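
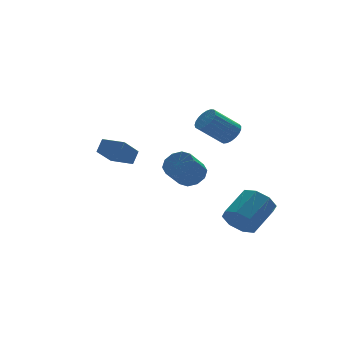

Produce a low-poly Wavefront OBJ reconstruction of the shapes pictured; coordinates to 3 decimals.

v 2.554 -2.198 2.027
v 3.044 -1.866 2.55
v 1.617 -1.689 3.776
v 1.126 -2.022 3.253
v 2.934 -1.605 2.384
v 1.506 -1.428 3.61
v 2.758 -1.446 2.156
v 1.33 -1.27 3.382
v 2.546 -1.418 1.906
v 1.119 -1.241 3.132
v 2.336 -1.524 1.677
v 0.909 -1.348 2.903
v 2.164 -1.747 1.508
v 0.737 -1.571 2.735
v 2.059 -2.048 1.429
v 0.632 -1.872 2.656
v 2.039 -2.375 1.454
v 0.612 -2.199 2.68
v 2.109 -2.672 1.577
v 0.682 -2.495 2.804
v 2.255 -2.886 1.778
v 0.828 -2.71 3.005
v 2.453 -2.982 2.023
v 1.026 -2.805 3.249
v 2.668 -2.942 2.267
v 1.241 -2.765 3.494
v 2.864 -2.773 2.471
v 1.437 -2.597 3.697
v 3.006 -2.505 2.597
v 1.578 -2.329 3.824
v 3.069 -2.184 2.625
v 1.642 -2.008 3.851
v 2.106 -4.187 -3.644
v 2.681 -5.098 -3.809
v 4.229 -4.304 -2.801
v 3.654 -3.393 -2.636
v 2.79 -4.538 -4.417
v 4.337 -3.744 -3.41
v 2.498 -3.772 -4.572
v 4.045 -2.978 -3.565
v 1.977 -3.249 -4.184
v 3.524 -2.455 -3.176
v 1.531 -3.276 -3.479
v 3.079 -2.482 -2.471
v 1.423 -3.836 -2.87
v 2.97 -3.042 -1.863
v 1.715 -4.602 -2.715
v 3.262 -3.808 -1.708
v 2.236 -5.125 -3.104
v 3.783 -4.331 -2.096
v 2.309 2.087 -2.4
v 3.028 2.044 -1.751
v 1.951 1.511 -0.591
v 1.231 1.553 -1.24
v 2.786 2.592 -1.723
v 1.709 2.059 -0.564
v 2.362 2.947 -1.954
v 1.285 2.413 -0.795
v 1.917 2.973 -2.356
v 0.84 2.44 -1.196
v 1.622 2.661 -2.773
v 0.545 2.127 -1.614
v 1.589 2.129 -3.049
v 0.512 1.596 -1.889
v 1.831 1.581 -3.076
v 0.754 1.048 -1.917
v 2.255 1.227 -2.845
v 1.178 0.693 -1.686
v 2.7 1.2 -2.444
v 1.623 0.667 -1.284
v 2.995 1.513 -2.026
v 1.918 0.979 -0.867
v -2.672 -1.243 0.327
v -3.779 -1.983 1.401
v -3.449 -0.115 0.303
v -4.556 -0.855 1.377
v -2.204 -0.905 1.043
v -3.311 -1.645 2.117
v -2.981 0.223 1.019
v -4.088 -0.517 2.093
f 2 1 5
f 2 5 3
f 3 5 6
f 3 6 4
f 5 1 7
f 5 7 6
f 6 7 8
f 6 8 4
f 7 1 9
f 7 9 8
f 8 9 10
f 8 10 4
f 9 1 11
f 9 11 10
f 10 11 12
f 10 12 4
f 11 1 13
f 11 13 12
f 12 13 14
f 12 14 4
f 13 1 15
f 13 15 14
f 14 15 16
f 14 16 4
f 15 1 17
f 15 17 16
f 16 17 18
f 16 18 4
f 17 1 19
f 17 19 18
f 18 19 20
f 18 20 4
f 19 1 21
f 19 21 20
f 20 21 22
f 20 22 4
f 21 1 23
f 21 23 22
f 22 23 24
f 22 24 4
f 23 1 25
f 23 25 24
f 24 25 26
f 24 26 4
f 25 1 27
f 25 27 26
f 26 27 28
f 26 28 4
f 27 1 29
f 27 29 28
f 28 29 30
f 28 30 4
f 29 1 31
f 29 31 30
f 30 31 32
f 30 32 4
f 31 1 2
f 31 2 32
f 32 2 3
f 32 3 4
f 34 33 37
f 34 37 35
f 35 37 38
f 35 38 36
f 37 33 39
f 37 39 38
f 38 39 40
f 38 40 36
f 39 33 41
f 39 41 40
f 40 41 42
f 40 42 36
f 41 33 43
f 41 43 42
f 42 43 44
f 42 44 36
f 43 33 45
f 43 45 44
f 44 45 46
f 44 46 36
f 45 33 47
f 45 47 46
f 46 47 48
f 46 48 36
f 47 33 49
f 47 49 48
f 48 49 50
f 48 50 36
f 49 33 34
f 49 34 50
f 50 34 35
f 50 35 36
f 52 51 55
f 52 55 53
f 53 55 56
f 53 56 54
f 55 51 57
f 55 57 56
f 56 57 58
f 56 58 54
f 57 51 59
f 57 59 58
f 58 59 60
f 58 60 54
f 59 51 61
f 59 61 60
f 60 61 62
f 60 62 54
f 61 51 63
f 61 63 62
f 62 63 64
f 62 64 54
f 63 51 65
f 63 65 64
f 64 65 66
f 64 66 54
f 65 51 67
f 65 67 66
f 66 67 68
f 66 68 54
f 67 51 69
f 67 69 68
f 68 69 70
f 68 70 54
f 69 51 71
f 69 71 70
f 70 71 72
f 70 72 54
f 71 51 52
f 71 52 72
f 72 52 53
f 72 53 54
f 74 76 73
f 77 74 73
f 73 76 75
f 75 77 73
f 74 80 76
f 78 74 77
f 78 80 74
f 76 80 75
f 79 77 75
f 75 80 79
f 79 78 77
f 80 78 79



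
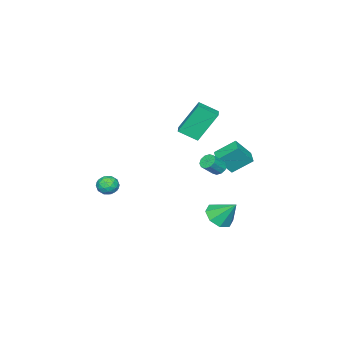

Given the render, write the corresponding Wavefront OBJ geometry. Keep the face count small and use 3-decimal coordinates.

v -3.368 1.074 -0.121
v -2.648 0.53 0.988
v -4.025 2.035 0.777
v -3.305 1.491 1.886
v -2.695 1.669 -0.266
v -1.975 1.125 0.843
v -3.352 2.63 0.632
v -2.632 2.086 1.741
v -3.019 0.563 4.007
v -2.514 -0.402 4.642
v -2.286 1.032 4.138
v -1.782 0.068 4.773
v -2.198 -0.208 2.187
v -1.694 -1.172 2.822
v -1.466 0.262 2.318
v -0.961 -0.703 2.953
v -0.784 2.087 1.079
v -0.479 2.457 0.906
v 0.249 2.203 1.647
v -0.056 1.833 1.821
v -0.664 2.58 1.129
v 0.065 2.326 1.871
v -0.895 2.514 1.334
v -0.166 2.261 2.075
v -1.083 2.286 1.441
v -0.355 2.033 2.183
v -1.158 1.981 1.41
v -0.429 1.728 2.152
v -1.089 1.717 1.253
v -0.361 1.463 1.994
v -0.905 1.594 1.029
v -0.176 1.34 1.771
v -0.674 1.659 0.825
v 0.055 1.406 1.566
v -0.485 1.887 0.717
v 0.243 1.634 1.459
v -0.411 2.192 0.748
v 0.318 1.939 1.49
v -2.34 1.114 -3.695
v -1.647 1.613 -4.089
v -2.42 2.166 -2.505
v -2.298 1.82 -4.315
v -2.973 1.613 -4.178
v -3.277 1.114 -3.759
v -3.032 0.616 -3.301
v -2.381 0.409 -3.075
v -1.706 0.616 -3.212
v -1.402 1.115 -3.632
v 1.016 -3.36 -0.903
v 1.451 -3.148 -0.421
v 1.849 -3.852 -1.439
v 2.284 -3.64 -0.957
v 1.816 -4.117 -0.809
v 1.302 -3.812 -0.478
v 1.998 -3.188 -1.382
v 1.484 -2.883 -1.051
v 2.059 -3.042 -0.717
v 1.946 -3.615 -0.363
v 1.354 -3.385 -1.497
v 1.241 -3.958 -1.143
v 1.161 -3.21 -0.615
v 2.139 -3.79 -1.245
v 1.865 -4.07 -1.158
v 2.121 -3.945 -0.875
v 1.073 -3.601 -0.649
v 1.329 -3.476 -0.365
v 1.543 -4.046 -0.594
v 1.971 -3.524 -1.495
v 2.227 -3.399 -1.211
v 1.179 -3.055 -0.985
v 1.435 -2.93 -0.702
v 1.757 -2.954 -1.266
v 1.773 -3.023 -0.506
v 2.263 -3.313 -0.82
v 2.095 -3.047 -1.07
v 1.792 -2.868 -0.876
v 1.707 -3.361 -0.298
v 2.197 -3.65 -0.612
v 1.922 -3.93 -0.526
v 1.62 -3.751 -0.331
v 2.064 -3.298 -0.471
v 1.103 -3.35 -1.248
v 1.593 -3.639 -1.562
v 1.68 -3.249 -1.529
v 1.378 -3.07 -1.334
v 1.037 -3.687 -1.04
v 1.527 -3.977 -1.354
v 1.508 -4.132 -0.984
v 1.205 -3.953 -0.79
v 1.236 -3.702 -1.389
f 2 4 1
f 5 2 1
f 1 4 3
f 3 5 1
f 2 8 4
f 6 2 5
f 6 8 2
f 4 8 3
f 7 5 3
f 3 8 7
f 7 6 5
f 8 6 7
f 10 12 9
f 13 10 9
f 9 12 11
f 11 13 9
f 10 16 12
f 14 10 13
f 14 16 10
f 12 16 11
f 15 13 11
f 11 16 15
f 15 14 13
f 16 14 15
f 18 17 21
f 18 21 19
f 19 21 22
f 19 22 20
f 21 17 23
f 21 23 22
f 22 23 24
f 22 24 20
f 23 17 25
f 23 25 24
f 24 25 26
f 24 26 20
f 25 17 27
f 25 27 26
f 26 27 28
f 26 28 20
f 27 17 29
f 27 29 28
f 28 29 30
f 28 30 20
f 29 17 31
f 29 31 30
f 30 31 32
f 30 32 20
f 31 17 33
f 31 33 32
f 32 33 34
f 32 34 20
f 33 17 35
f 33 35 34
f 34 35 36
f 34 36 20
f 35 17 37
f 35 37 36
f 36 37 38
f 36 38 20
f 37 17 18
f 37 18 38
f 38 18 19
f 38 19 20
f 40 39 42
f 40 42 41
f 42 39 43
f 42 43 41
f 43 39 44
f 43 44 41
f 44 39 45
f 44 45 41
f 45 39 46
f 45 46 41
f 46 39 47
f 46 47 41
f 47 39 48
f 47 48 41
f 48 39 40
f 48 40 41
f 49 86 65
f 86 60 89
f 65 89 54
f 86 89 65
f 49 65 61
f 65 54 66
f 61 66 50
f 65 66 61
f 49 61 70
f 61 50 71
f 70 71 56
f 61 71 70
f 49 70 82
f 70 56 85
f 82 85 59
f 70 85 82
f 49 82 86
f 82 59 90
f 86 90 60
f 82 90 86
f 50 66 77
f 66 54 80
f 77 80 58
f 66 80 77
f 54 89 67
f 89 60 88
f 67 88 53
f 89 88 67
f 60 90 87
f 90 59 83
f 87 83 51
f 90 83 87
f 59 85 84
f 85 56 72
f 84 72 55
f 85 72 84
f 56 71 76
f 71 50 73
f 76 73 57
f 71 73 76
f 52 78 64
f 78 58 79
f 64 79 53
f 78 79 64
f 52 64 62
f 64 53 63
f 62 63 51
f 64 63 62
f 52 62 69
f 62 51 68
f 69 68 55
f 62 68 69
f 52 69 74
f 69 55 75
f 74 75 57
f 69 75 74
f 52 74 78
f 74 57 81
f 78 81 58
f 74 81 78
f 53 79 67
f 79 58 80
f 67 80 54
f 79 80 67
f 51 63 87
f 63 53 88
f 87 88 60
f 63 88 87
f 55 68 84
f 68 51 83
f 84 83 59
f 68 83 84
f 57 75 76
f 75 55 72
f 76 72 56
f 75 72 76
f 58 81 77
f 81 57 73
f 77 73 50
f 81 73 77



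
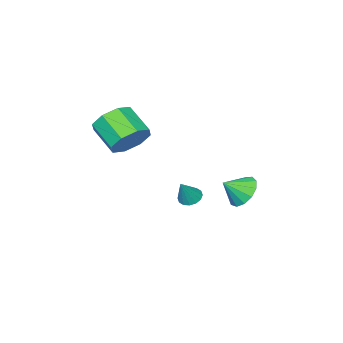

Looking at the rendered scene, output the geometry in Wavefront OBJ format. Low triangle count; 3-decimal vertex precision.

v -2.35 0.89 -2.504
v -1.82 0.641 -3.289
v -1.45 0.45 -1.756
v -1.674 1.158 -3.161
v -1.743 1.589 -2.824
v -2.005 1.799 -2.385
v -2.376 1.72 -1.984
v -2.739 1.377 -1.748
v -2.979 0.88 -1.752
v -3.019 0.385 -1.994
v -2.846 0.051 -2.399
v -2.517 -0.017 -2.836
v -2.134 0.203 -3.168
v 1.962 -2.094 1.247
v 3.049 -2.243 1.165
v 2.925 -3.674 2.11
v 1.838 -3.526 2.193
v 2.837 -1.781 1.836
v 2.713 -3.213 2.782
v 2.112 -1.503 2.163
v 1.988 -2.934 3.108
v 1.3 -1.571 1.953
v 1.176 -3.002 2.898
v 0.875 -1.946 1.33
v 0.751 -3.377 2.275
v 1.087 -2.407 0.658
v 0.963 -3.839 1.604
v 1.812 -2.686 0.332
v 1.688 -4.117 1.277
v 2.624 -2.618 0.542
v 2.5 -4.049 1.487
v -2.503 -2.779 -4.321
v -2.15 -3.284 -4.496
v -1.737 -2.661 -3.119
v -1.993 -3.021 -4.622
v -1.972 -2.694 -4.668
v -2.093 -2.389 -4.62
v -2.324 -2.189 -4.493
v -2.603 -2.147 -4.319
v -2.856 -2.274 -4.146
v -3.013 -2.537 -4.02
v -3.034 -2.865 -3.974
v -2.913 -3.169 -4.021
v -2.681 -3.369 -4.149
v -2.402 -3.411 -4.323
f 2 1 4
f 2 4 3
f 4 1 5
f 4 5 3
f 5 1 6
f 5 6 3
f 6 1 7
f 6 7 3
f 7 1 8
f 7 8 3
f 8 1 9
f 8 9 3
f 9 1 10
f 9 10 3
f 10 1 11
f 10 11 3
f 11 1 12
f 11 12 3
f 12 1 13
f 12 13 3
f 13 1 2
f 13 2 3
f 15 14 18
f 15 18 16
f 16 18 19
f 16 19 17
f 18 14 20
f 18 20 19
f 19 20 21
f 19 21 17
f 20 14 22
f 20 22 21
f 21 22 23
f 21 23 17
f 22 14 24
f 22 24 23
f 23 24 25
f 23 25 17
f 24 14 26
f 24 26 25
f 25 26 27
f 25 27 17
f 26 14 28
f 26 28 27
f 27 28 29
f 27 29 17
f 28 14 30
f 28 30 29
f 29 30 31
f 29 31 17
f 30 14 15
f 30 15 31
f 31 15 16
f 31 16 17
f 33 32 35
f 33 35 34
f 35 32 36
f 35 36 34
f 36 32 37
f 36 37 34
f 37 32 38
f 37 38 34
f 38 32 39
f 38 39 34
f 39 32 40
f 39 40 34
f 40 32 41
f 40 41 34
f 41 32 42
f 41 42 34
f 42 32 43
f 42 43 34
f 43 32 44
f 43 44 34
f 44 32 45
f 44 45 34
f 45 32 33
f 45 33 34



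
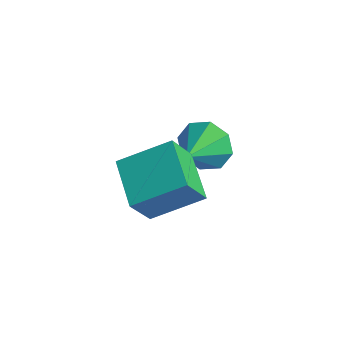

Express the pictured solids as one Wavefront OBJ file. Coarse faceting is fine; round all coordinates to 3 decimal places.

v -0.757 -0.539 -2.943
v -0.708 -1.202 -1.884
v -2.047 0.03 -2.527
v -1.998 -0.632 -1.469
v -0.002 0.652 -2.231
v 0.047 -0.01 -1.173
v -1.292 1.222 -1.816
v -1.243 0.559 -0.757
v -2.399 2.602 -3.273
v -1.99 3.057 -2.742
v -1.961 1.618 -2.767
v -2.557 2.909 -2.54
v -3.031 2.581 -2.767
v -3.135 2.266 -3.291
v -2.808 2.148 -3.804
v -2.241 2.296 -4.006
v -1.766 2.624 -3.778
v -1.662 2.939 -3.255
f 2 4 1
f 5 2 1
f 1 4 3
f 3 5 1
f 2 8 4
f 6 2 5
f 6 8 2
f 4 8 3
f 7 5 3
f 3 8 7
f 7 6 5
f 8 6 7
f 10 9 12
f 10 12 11
f 12 9 13
f 12 13 11
f 13 9 14
f 13 14 11
f 14 9 15
f 14 15 11
f 15 9 16
f 15 16 11
f 16 9 17
f 16 17 11
f 17 9 18
f 17 18 11
f 18 9 10
f 18 10 11



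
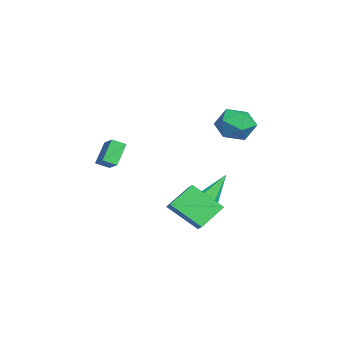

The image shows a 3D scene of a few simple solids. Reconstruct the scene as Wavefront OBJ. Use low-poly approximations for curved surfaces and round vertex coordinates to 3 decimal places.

v 1.157 2.117 -3.232
v 1.736 2.177 -2.901
v 0.203 3.163 -1.748
v 1.699 2.502 -3.154
v 1.455 2.681 -3.437
v 1.097 2.644 -3.641
v 0.761 2.406 -3.689
v 0.577 2.058 -3.562
v 0.614 1.732 -3.309
v 0.858 1.554 -3.027
v 1.216 1.59 -2.822
v 1.552 1.828 -2.774
v 2.71 2.797 -3.182
v 2.3 1.254 -1.833
v 3.382 2.98 -2.769
v 2.972 1.436 -1.42
v 3.608 1.704 -4.16
v 3.198 0.16 -2.811
v 4.28 1.886 -3.747
v 3.87 0.343 -2.398
v -2.829 4.852 0.715
v -1.965 4.009 0.643
v -4.195 3.451 0.717
v -3.331 2.608 0.645
v -3.46 3.258 1.657
v -2.616 4.123 1.656
v -3.544 3.337 -0.296
v -2.7 4.202 -0.297
v -2.407 3.073 0.019
v -2.355 3.024 1.226
v -3.805 4.436 0.134
v -3.753 4.387 1.341
v -3.694 -2.373 -1.162
v -3.579 -3.118 -0.79
v -2.696 -1.943 -0.608
v -2.582 -2.687 -0.236
v -2.838 -2.833 -2.344
v -2.724 -3.577 -1.972
v -1.841 -2.402 -1.79
v -1.726 -3.147 -1.418
f 2 1 4
f 2 4 3
f 4 1 5
f 4 5 3
f 5 1 6
f 5 6 3
f 6 1 7
f 6 7 3
f 7 1 8
f 7 8 3
f 8 1 9
f 8 9 3
f 9 1 10
f 9 10 3
f 10 1 11
f 10 11 3
f 11 1 12
f 11 12 3
f 12 1 2
f 12 2 3
f 14 16 13
f 17 14 13
f 13 16 15
f 15 17 13
f 14 20 16
f 18 14 17
f 18 20 14
f 16 20 15
f 19 17 15
f 15 20 19
f 19 18 17
f 20 18 19
f 21 32 26
f 21 26 22
f 21 22 28
f 21 28 31
f 21 31 32
f 22 26 30
f 26 32 25
f 32 31 23
f 31 28 27
f 28 22 29
f 24 30 25
f 24 25 23
f 24 23 27
f 24 27 29
f 24 29 30
f 25 30 26
f 23 25 32
f 27 23 31
f 29 27 28
f 30 29 22
f 34 36 33
f 37 34 33
f 33 36 35
f 35 37 33
f 34 40 36
f 38 34 37
f 38 40 34
f 36 40 35
f 39 37 35
f 35 40 39
f 39 38 37
f 40 38 39



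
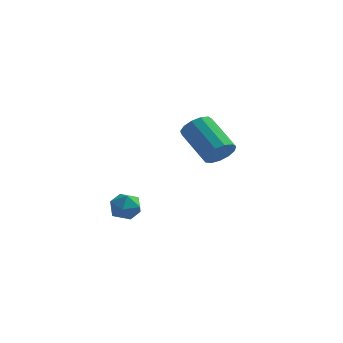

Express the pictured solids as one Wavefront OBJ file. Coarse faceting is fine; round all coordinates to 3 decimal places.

v -2.702 -1.284 -1.157
v -2.377 -1.09 -0.513
v -1.683 -1.83 -1.507
v -1.358 -1.636 -0.863
v -1.905 -2.144 -0.867
v -2.535 -1.807 -0.651
v -1.525 -1.113 -1.369
v -2.155 -0.776 -1.153
v -1.65 -0.985 -0.644
v -1.885 -1.622 -0.334
v -2.175 -1.298 -1.686
v -2.41 -1.935 -1.376
v 0.519 3.03 0.509
v 0.96 3.661 0.495
v -0.377 4.621 1.577
v -0.819 3.99 1.591
v 0.699 3.687 0.149
v -0.638 4.647 1.232
v 0.381 3.504 -0.082
v -0.956 4.464 1
v 0.106 3.171 -0.126
v -1.231 4.131 0.957
v -0.038 2.793 0.032
v -1.375 3.753 1.114
v -0.005 2.491 0.341
v -1.342 3.451 1.423
v 0.194 2.359 0.703
v -1.143 3.319 1.786
v 0.496 2.441 1.004
v -0.841 3.401 2.086
v 0.805 2.709 1.147
v -0.532 3.669 2.23
v 1.023 3.08 1.088
v -0.314 4.04 2.171
v 1.081 3.435 0.845
v -0.256 4.394 1.927
f 1 12 6
f 1 6 2
f 1 2 8
f 1 8 11
f 1 11 12
f 2 6 10
f 6 12 5
f 12 11 3
f 11 8 7
f 8 2 9
f 4 10 5
f 4 5 3
f 4 3 7
f 4 7 9
f 4 9 10
f 5 10 6
f 3 5 12
f 7 3 11
f 9 7 8
f 10 9 2
f 14 13 17
f 14 17 15
f 15 17 18
f 15 18 16
f 17 13 19
f 17 19 18
f 18 19 20
f 18 20 16
f 19 13 21
f 19 21 20
f 20 21 22
f 20 22 16
f 21 13 23
f 21 23 22
f 22 23 24
f 22 24 16
f 23 13 25
f 23 25 24
f 24 25 26
f 24 26 16
f 25 13 27
f 25 27 26
f 26 27 28
f 26 28 16
f 27 13 29
f 27 29 28
f 28 29 30
f 28 30 16
f 29 13 31
f 29 31 30
f 30 31 32
f 30 32 16
f 31 13 33
f 31 33 32
f 32 33 34
f 32 34 16
f 33 13 35
f 33 35 34
f 34 35 36
f 34 36 16
f 35 13 14
f 35 14 36
f 36 14 15
f 36 15 16



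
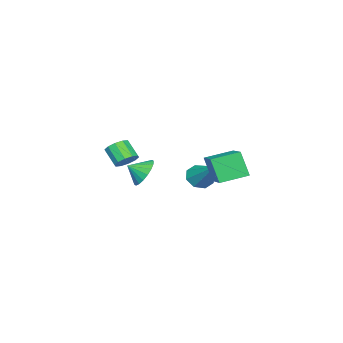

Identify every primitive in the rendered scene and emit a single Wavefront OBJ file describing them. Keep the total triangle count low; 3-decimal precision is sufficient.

v -2.134 -3.586 -3.65
v -1.475 -3.677 -4.342
v -1.666 -4.314 -3.11
v -1.305 -3.378 -4.088
v -1.3 -3.121 -3.747
v -1.46 -2.956 -3.386
v -1.753 -2.916 -3.078
v -2.122 -3.009 -2.884
v -2.493 -3.216 -2.841
v -2.793 -3.496 -2.958
v -2.963 -3.794 -3.213
v -2.968 -4.052 -3.554
v -2.808 -4.217 -3.914
v -2.515 -4.257 -4.222
v -2.146 -4.164 -4.417
v -1.775 -3.957 -4.46
v 3.676 -1.042 0.065
v 4.159 -0.841 0.468
v 3.846 -1.597 1.218
v 3.364 -1.798 0.815
v 3.825 -0.621 0.551
v 3.513 -1.377 1.301
v 3.435 -0.562 0.448
v 3.123 -1.318 1.199
v 3.137 -0.686 0.199
v 2.825 -1.442 0.949
v 3.045 -0.946 -0.101
v 2.732 -1.702 0.649
v 3.194 -1.243 -0.338
v 2.881 -1.999 0.412
v 3.527 -1.463 -0.421
v 3.215 -2.219 0.329
v 3.917 -1.522 -0.319
v 3.605 -2.278 0.432
v 4.215 -1.398 -0.069
v 3.903 -2.154 0.681
v 4.308 -1.138 0.231
v 3.995 -1.894 0.981
v -1.605 2.447 -2.095
v -1.799 1.824 -0.701
v -0.183 3.607 -1.379
v -0.377 2.984 0.016
v -0.543 1.356 -2.436
v -0.737 0.733 -1.041
v 0.879 2.516 -1.719
v 0.685 1.893 -0.325
v -3.34 -0.924 -3.81
v -2.645 -1.359 -3.826
v -2.44 0.464 -2.39
v -2.655 -0.906 -4.261
v -3.067 -0.464 -4.432
v -3.638 -0.292 -4.239
v -4.035 -0.489 -3.795
v -4.025 -0.941 -3.359
v -3.613 -1.383 -3.188
v -3.042 -1.556 -3.382
f 2 1 4
f 2 4 3
f 4 1 5
f 4 5 3
f 5 1 6
f 5 6 3
f 6 1 7
f 6 7 3
f 7 1 8
f 7 8 3
f 8 1 9
f 8 9 3
f 9 1 10
f 9 10 3
f 10 1 11
f 10 11 3
f 11 1 12
f 11 12 3
f 12 1 13
f 12 13 3
f 13 1 14
f 13 14 3
f 14 1 15
f 14 15 3
f 15 1 16
f 15 16 3
f 16 1 2
f 16 2 3
f 18 17 21
f 18 21 19
f 19 21 22
f 19 22 20
f 21 17 23
f 21 23 22
f 22 23 24
f 22 24 20
f 23 17 25
f 23 25 24
f 24 25 26
f 24 26 20
f 25 17 27
f 25 27 26
f 26 27 28
f 26 28 20
f 27 17 29
f 27 29 28
f 28 29 30
f 28 30 20
f 29 17 31
f 29 31 30
f 30 31 32
f 30 32 20
f 31 17 33
f 31 33 32
f 32 33 34
f 32 34 20
f 33 17 35
f 33 35 34
f 34 35 36
f 34 36 20
f 35 17 37
f 35 37 36
f 36 37 38
f 36 38 20
f 37 17 18
f 37 18 38
f 38 18 19
f 38 19 20
f 40 42 39
f 43 40 39
f 39 42 41
f 41 43 39
f 40 46 42
f 44 40 43
f 44 46 40
f 42 46 41
f 45 43 41
f 41 46 45
f 45 44 43
f 46 44 45
f 48 47 50
f 48 50 49
f 50 47 51
f 50 51 49
f 51 47 52
f 51 52 49
f 52 47 53
f 52 53 49
f 53 47 54
f 53 54 49
f 54 47 55
f 54 55 49
f 55 47 56
f 55 56 49
f 56 47 48
f 56 48 49



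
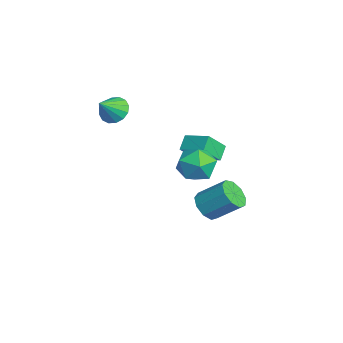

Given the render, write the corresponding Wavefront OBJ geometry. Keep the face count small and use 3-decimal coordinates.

v -3.622 -2.74 3.205
v -2.756 -2.359 2.949
v -2.858 -3.72 4.335
v -2.925 -2.061 3.323
v -3.282 -1.944 3.665
v -3.729 -2.041 3.884
v -4.148 -2.325 3.921
v -4.426 -2.72 3.766
v -4.488 -3.12 3.461
v -4.319 -3.419 3.087
v -3.963 -3.535 2.745
v -3.516 -3.439 2.526
v -3.097 -3.155 2.489
v -2.819 -2.76 2.644
v -1.934 0.694 0.518
v -2.653 1.161 1.191
v -2.395 1.793 -0.736
v -3.114 2.26 -0.063
v -0.726 1.8 1.043
v -1.445 2.267 1.716
v -1.187 2.899 -0.211
v -1.906 3.366 0.462
v 4.175 1.414 3.331
v 4.635 0.888 2.28
v 2.825 -0.108 3.5
v 3.285 -0.634 2.449
v 3.981 -0.612 3.501
v 4.816 0.329 3.397
v 2.644 0.451 2.383
v 3.479 1.392 2.279
v 3.689 0.293 1.695
v 4.516 -0.363 2.385
v 2.944 1.143 3.395
v 3.771 0.487 4.085
v 0.821 1.637 -2.583
v 1.777 1.23 -2.622
v 2.435 2.656 -1.335
v 1.479 3.063 -1.297
v 1.702 1.723 -3.129
v 2.36 3.149 -1.843
v 1.214 2.175 -3.381
v 1.872 3.601 -2.095
v 0.543 2.376 -3.26
v 1.201 3.802 -1.974
v 0.001 2.231 -2.822
v 0.659 3.657 -1.536
v -0.157 1.808 -2.272
v 0.501 3.234 -0.986
v 0.143 1.305 -1.868
v 0.801 2.731 -0.582
v 0.76 0.957 -1.798
v 1.418 2.383 -0.512
v 1.405 0.928 -2.096
v 2.063 2.354 -0.81
f 2 1 4
f 2 4 3
f 4 1 5
f 4 5 3
f 5 1 6
f 5 6 3
f 6 1 7
f 6 7 3
f 7 1 8
f 7 8 3
f 8 1 9
f 8 9 3
f 9 1 10
f 9 10 3
f 10 1 11
f 10 11 3
f 11 1 12
f 11 12 3
f 12 1 13
f 12 13 3
f 13 1 14
f 13 14 3
f 14 1 2
f 14 2 3
f 16 18 15
f 19 16 15
f 15 18 17
f 17 19 15
f 16 22 18
f 20 16 19
f 20 22 16
f 18 22 17
f 21 19 17
f 17 22 21
f 21 20 19
f 22 20 21
f 23 34 28
f 23 28 24
f 23 24 30
f 23 30 33
f 23 33 34
f 24 28 32
f 28 34 27
f 34 33 25
f 33 30 29
f 30 24 31
f 26 32 27
f 26 27 25
f 26 25 29
f 26 29 31
f 26 31 32
f 27 32 28
f 25 27 34
f 29 25 33
f 31 29 30
f 32 31 24
f 36 35 39
f 36 39 37
f 37 39 40
f 37 40 38
f 39 35 41
f 39 41 40
f 40 41 42
f 40 42 38
f 41 35 43
f 41 43 42
f 42 43 44
f 42 44 38
f 43 35 45
f 43 45 44
f 44 45 46
f 44 46 38
f 45 35 47
f 45 47 46
f 46 47 48
f 46 48 38
f 47 35 49
f 47 49 48
f 48 49 50
f 48 50 38
f 49 35 51
f 49 51 50
f 50 51 52
f 50 52 38
f 51 35 53
f 51 53 52
f 52 53 54
f 52 54 38
f 53 35 36
f 53 36 54
f 54 36 37
f 54 37 38



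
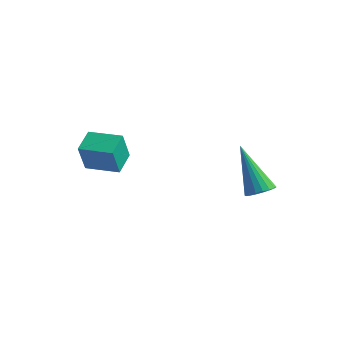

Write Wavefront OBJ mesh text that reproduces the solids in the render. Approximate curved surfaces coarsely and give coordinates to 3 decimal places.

v -0.844 -2.055 -2.726
v -0.772 -2.489 -1.492
v -1.175 -1.141 -2.386
v -1.103 -1.574 -1.152
v 0.423 -1.626 -2.648
v 0.495 -2.059 -1.414
v 0.092 -0.711 -2.308
v 0.164 -1.145 -1.074
v 4.31 1.564 -3.616
v 4.7 1.211 -3.328
v 3.17 1.796 -1.784
v 4.804 1.454 -3.294
v 4.811 1.719 -3.324
v 4.718 1.954 -3.411
v 4.544 2.111 -3.54
v 4.324 2.16 -3.683
v 4.101 2.091 -3.813
v 3.92 1.918 -3.904
v 3.816 1.674 -3.938
v 3.809 1.409 -3.908
v 3.902 1.174 -3.82
v 4.076 1.017 -3.692
v 4.296 0.968 -3.549
v 4.519 1.037 -3.419
f 2 4 1
f 5 2 1
f 1 4 3
f 3 5 1
f 2 8 4
f 6 2 5
f 6 8 2
f 4 8 3
f 7 5 3
f 3 8 7
f 7 6 5
f 8 6 7
f 10 9 12
f 10 12 11
f 12 9 13
f 12 13 11
f 13 9 14
f 13 14 11
f 14 9 15
f 14 15 11
f 15 9 16
f 15 16 11
f 16 9 17
f 16 17 11
f 17 9 18
f 17 18 11
f 18 9 19
f 18 19 11
f 19 9 20
f 19 20 11
f 20 9 21
f 20 21 11
f 21 9 22
f 21 22 11
f 22 9 23
f 22 23 11
f 23 9 24
f 23 24 11
f 24 9 10
f 24 10 11



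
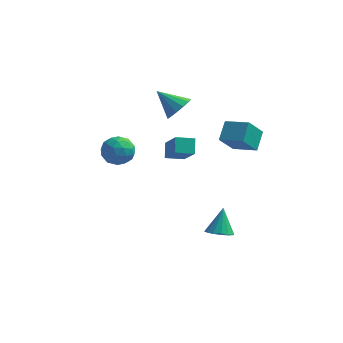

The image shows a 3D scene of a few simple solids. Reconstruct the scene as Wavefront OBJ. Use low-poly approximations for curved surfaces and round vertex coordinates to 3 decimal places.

v 3.215 0.049 -4.397
v 3.994 0.296 -4.541
v 3.205 0.931 -2.943
v 3.747 0.596 -4.725
v 3.357 0.749 -4.82
v 2.929 0.715 -4.802
v 2.578 0.502 -4.676
v 2.397 0.168 -4.474
v 2.436 -0.198 -4.252
v 2.683 -0.497 -4.069
v 3.073 -0.65 -3.973
v 3.501 -0.616 -3.991
v 3.852 -0.403 -4.118
v 4.033 -0.069 -4.319
v 4.381 0.371 3.233
v 4.432 1.452 4.023
v 2.953 0.738 2.823
v 3.004 1.818 3.614
v 4.956 1.242 2.006
v 5.007 2.322 2.797
v 3.528 1.608 1.597
v 3.579 2.689 2.387
v 0.255 -0.435 1.614
v 0.073 0.283 2.315
v 1.213 0.031 1.385
v 1.031 0.749 2.087
v 1.169 -1.609 3.053
v 0.987 -0.891 3.755
v 2.127 -1.143 2.825
v 1.945 -0.425 3.526
v -3.23 2.904 -1.049
v -2.64 2.972 -0.181
v -3.9 1.448 -0.479
v -3.31 1.516 0.389
v -4.097 2.196 0.233
v -3.682 3.096 -0.119
v -2.858 1.324 -0.541
v -2.443 2.224 -0.893
v -2.41 1.995 0.133
v -3.176 2.535 0.611
v -3.364 1.885 -1.271
v -4.13 2.425 -0.793
v -2.876 3.066 -0.665
v -3.664 1.354 0.005
v -4.126 1.754 -0.087
v -3.78 1.794 0.423
v -3.489 3.139 -0.629
v -3.142 3.179 -0.119
v -3.998 2.723 0.124
v -3.398 1.241 -0.541
v -3.051 1.281 -0.031
v -2.76 2.626 -1.083
v -2.414 2.666 -0.573
v -2.542 1.697 -0.784
v -2.394 2.532 0.03
v -2.788 1.676 0.365
v -2.522 1.563 -0.181
v -2.279 2.092 -0.388
v -2.844 2.849 0.311
v -3.238 1.993 0.646
v -3.701 2.393 0.554
v -3.457 2.922 0.347
v -2.709 2.275 0.495
v -3.302 2.427 -1.306
v -3.696 1.571 -0.971
v -3.083 1.498 -1.007
v -2.839 2.027 -1.214
v -3.752 2.744 -1.025
v -4.146 1.888 -0.69
v -4.261 2.328 -0.272
v -4.018 2.857 -0.479
v -3.831 2.145 -1.155
v -0.02 3.377 3.018
v 0.542 3.289 3.767
v -1.4 3.623 4.082
v 0.538 3.804 3.643
v 0.357 4.183 3.321
v 0.057 4.307 2.902
v -0.268 4.135 2.521
v -0.514 3.722 2.297
v -0.602 3.2 2.302
v -0.506 2.734 2.535
v -0.256 2.472 2.921
v 0.07 2.498 3.338
v 0.367 2.802 3.654
f 2 1 4
f 2 4 3
f 4 1 5
f 4 5 3
f 5 1 6
f 5 6 3
f 6 1 7
f 6 7 3
f 7 1 8
f 7 8 3
f 8 1 9
f 8 9 3
f 9 1 10
f 9 10 3
f 10 1 11
f 10 11 3
f 11 1 12
f 11 12 3
f 12 1 13
f 12 13 3
f 13 1 14
f 13 14 3
f 14 1 2
f 14 2 3
f 16 18 15
f 19 16 15
f 15 18 17
f 17 19 15
f 16 22 18
f 20 16 19
f 20 22 16
f 18 22 17
f 21 19 17
f 17 22 21
f 21 20 19
f 22 20 21
f 24 26 23
f 27 24 23
f 23 26 25
f 25 27 23
f 24 30 26
f 28 24 27
f 28 30 24
f 26 30 25
f 29 27 25
f 25 30 29
f 29 28 27
f 30 28 29
f 31 68 47
f 68 42 71
f 47 71 36
f 68 71 47
f 31 47 43
f 47 36 48
f 43 48 32
f 47 48 43
f 31 43 52
f 43 32 53
f 52 53 38
f 43 53 52
f 31 52 64
f 52 38 67
f 64 67 41
f 52 67 64
f 31 64 68
f 64 41 72
f 68 72 42
f 64 72 68
f 32 48 59
f 48 36 62
f 59 62 40
f 48 62 59
f 36 71 49
f 71 42 70
f 49 70 35
f 71 70 49
f 42 72 69
f 72 41 65
f 69 65 33
f 72 65 69
f 41 67 66
f 67 38 54
f 66 54 37
f 67 54 66
f 38 53 58
f 53 32 55
f 58 55 39
f 53 55 58
f 34 60 46
f 60 40 61
f 46 61 35
f 60 61 46
f 34 46 44
f 46 35 45
f 44 45 33
f 46 45 44
f 34 44 51
f 44 33 50
f 51 50 37
f 44 50 51
f 34 51 56
f 51 37 57
f 56 57 39
f 51 57 56
f 34 56 60
f 56 39 63
f 60 63 40
f 56 63 60
f 35 61 49
f 61 40 62
f 49 62 36
f 61 62 49
f 33 45 69
f 45 35 70
f 69 70 42
f 45 70 69
f 37 50 66
f 50 33 65
f 66 65 41
f 50 65 66
f 39 57 58
f 57 37 54
f 58 54 38
f 57 54 58
f 40 63 59
f 63 39 55
f 59 55 32
f 63 55 59
f 74 73 76
f 74 76 75
f 76 73 77
f 76 77 75
f 77 73 78
f 77 78 75
f 78 73 79
f 78 79 75
f 79 73 80
f 79 80 75
f 80 73 81
f 80 81 75
f 81 73 82
f 81 82 75
f 82 73 83
f 82 83 75
f 83 73 84
f 83 84 75
f 84 73 85
f 84 85 75
f 85 73 74
f 85 74 75



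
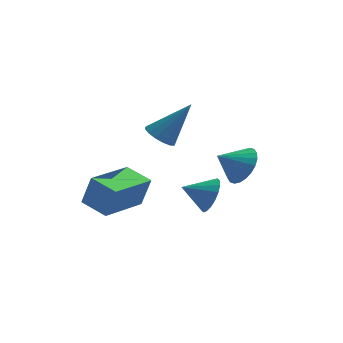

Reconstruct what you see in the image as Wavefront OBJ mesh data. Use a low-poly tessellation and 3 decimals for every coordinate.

v 1.152 -1.619 0.417
v 1.544 -1.858 1.144
v 0.068 -1.861 0.923
v 1.486 -1.483 1.198
v 1.362 -1.136 1.097
v 1.195 -0.884 0.861
v 1.021 -0.778 0.538
v 0.872 -0.838 0.19
v 0.778 -1.053 -0.112
v 0.759 -1.381 -0.31
v 0.817 -1.755 -0.364
v 0.942 -2.103 -0.263
v 1.108 -2.354 -0.027
v 1.283 -2.461 0.296
v 1.432 -2.4 0.644
v 1.525 -2.185 0.946
v 2.386 -1.914 2.322
v 2.803 -1.588 3.075
v 1.474 -2.306 2.998
v 2.607 -1.305 2.976
v 2.377 -1.114 2.777
v 2.149 -1.044 2.509
v 1.956 -1.107 2.212
v 1.829 -1.293 1.933
v 1.787 -1.574 1.712
v 1.836 -1.906 1.585
v 1.968 -2.239 1.57
v 2.164 -2.523 1.669
v 2.394 -2.714 1.868
v 2.622 -2.783 2.136
v 2.815 -2.72 2.433
v 2.942 -2.534 2.712
v 2.984 -2.254 2.933
v 2.935 -1.922 3.06
v -3.472 -3.669 0.869
v -3.089 -3.64 2.184
v -2.423 -1.836 0.522
v -2.041 -1.807 1.837
v -2.439 -4.313 0.583
v -2.057 -4.284 1.898
v -1.391 -2.48 0.236
v -1.008 -2.451 1.551
v -1.236 1.316 1.931
v -0.627 1.099 1.552
v -0.044 1.764 3.589
v -0.663 1.478 1.475
v -0.853 1.814 1.521
v -1.146 2.016 1.677
v -1.462 2.031 1.901
v -1.718 1.854 2.133
v -1.845 1.533 2.311
v -1.809 1.154 2.387
v -1.619 0.819 2.342
v -1.327 0.616 2.186
v -1.01 0.602 1.962
v -0.754 0.778 1.73
f 2 1 4
f 2 4 3
f 4 1 5
f 4 5 3
f 5 1 6
f 5 6 3
f 6 1 7
f 6 7 3
f 7 1 8
f 7 8 3
f 8 1 9
f 8 9 3
f 9 1 10
f 9 10 3
f 10 1 11
f 10 11 3
f 11 1 12
f 11 12 3
f 12 1 13
f 12 13 3
f 13 1 14
f 13 14 3
f 14 1 15
f 14 15 3
f 15 1 16
f 15 16 3
f 16 1 2
f 16 2 3
f 18 17 20
f 18 20 19
f 20 17 21
f 20 21 19
f 21 17 22
f 21 22 19
f 22 17 23
f 22 23 19
f 23 17 24
f 23 24 19
f 24 17 25
f 24 25 19
f 25 17 26
f 25 26 19
f 26 17 27
f 26 27 19
f 27 17 28
f 27 28 19
f 28 17 29
f 28 29 19
f 29 17 30
f 29 30 19
f 30 17 31
f 30 31 19
f 31 17 32
f 31 32 19
f 32 17 33
f 32 33 19
f 33 17 34
f 33 34 19
f 34 17 18
f 34 18 19
f 36 38 35
f 39 36 35
f 35 38 37
f 37 39 35
f 36 42 38
f 40 36 39
f 40 42 36
f 38 42 37
f 41 39 37
f 37 42 41
f 41 40 39
f 42 40 41
f 44 43 46
f 44 46 45
f 46 43 47
f 46 47 45
f 47 43 48
f 47 48 45
f 48 43 49
f 48 49 45
f 49 43 50
f 49 50 45
f 50 43 51
f 50 51 45
f 51 43 52
f 51 52 45
f 52 43 53
f 52 53 45
f 53 43 54
f 53 54 45
f 54 43 55
f 54 55 45
f 55 43 56
f 55 56 45
f 56 43 44
f 56 44 45



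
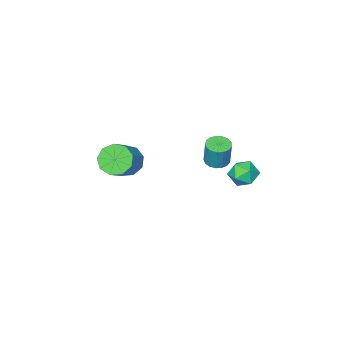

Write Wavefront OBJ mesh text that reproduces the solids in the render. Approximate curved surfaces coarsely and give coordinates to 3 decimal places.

v -1.169 0.52 2.436
v -0.466 0.377 2.385
v -0.287 0.696 3.932
v -0.991 0.84 3.984
v -0.486 0.714 2.317
v -0.307 1.034 3.865
v -0.663 1.007 2.277
v -0.485 1.327 3.825
v -0.956 1.189 2.274
v -0.778 1.508 3.821
v -1.298 1.217 2.308
v -1.119 1.536 3.855
v -1.611 1.086 2.371
v -1.432 1.405 3.918
v -1.822 0.825 2.449
v -1.643 1.144 3.996
v -1.884 0.494 2.524
v -1.705 0.814 4.072
v -1.782 0.17 2.58
v -1.603 0.489 4.127
v -1.54 -0.075 2.602
v -1.361 0.245 4.149
v -1.213 -0.182 2.586
v -1.034 0.137 4.134
v -0.876 -0.129 2.536
v -0.697 0.19 4.084
v -0.606 0.072 2.464
v -0.427 0.392 4.011
v -1.65 2.793 2.82
v -1.217 3.33 2.203
v -0.423 2.79 3.677
v 0.01 3.327 3.06
v -0.688 3.669 3.562
v -1.447 3.671 3.032
v -0.193 2.449 2.848
v -0.952 2.451 2.318
v -0.317 3.117 2.22
v -0.623 3.871 2.661
v -1.017 2.249 3.219
v -1.323 3.003 3.66
v 1.34 -4.223 0.89
v 1.912 -3.959 0.038
v 3.172 -3.332 1.078
v 2.6 -3.597 1.93
v 1.481 -3.408 0.228
v 2.741 -2.781 1.268
v 0.984 -3.238 0.728
v 2.244 -2.611 1.768
v 0.653 -3.53 1.303
v 1.913 -2.903 2.344
v 0.644 -4.146 1.686
v 1.904 -3.519 2.726
v 0.961 -4.798 1.696
v 2.221 -4.171 2.736
v 1.454 -5.182 1.329
v 2.714 -4.555 2.369
v 1.895 -5.117 0.756
v 3.155 -4.49 1.796
v 2.076 -4.634 0.246
v 3.335 -4.007 1.287
f 2 1 5
f 2 5 3
f 3 5 6
f 3 6 4
f 5 1 7
f 5 7 6
f 6 7 8
f 6 8 4
f 7 1 9
f 7 9 8
f 8 9 10
f 8 10 4
f 9 1 11
f 9 11 10
f 10 11 12
f 10 12 4
f 11 1 13
f 11 13 12
f 12 13 14
f 12 14 4
f 13 1 15
f 13 15 14
f 14 15 16
f 14 16 4
f 15 1 17
f 15 17 16
f 16 17 18
f 16 18 4
f 17 1 19
f 17 19 18
f 18 19 20
f 18 20 4
f 19 1 21
f 19 21 20
f 20 21 22
f 20 22 4
f 21 1 23
f 21 23 22
f 22 23 24
f 22 24 4
f 23 1 25
f 23 25 24
f 24 25 26
f 24 26 4
f 25 1 27
f 25 27 26
f 26 27 28
f 26 28 4
f 27 1 2
f 27 2 28
f 28 2 3
f 28 3 4
f 29 40 34
f 29 34 30
f 29 30 36
f 29 36 39
f 29 39 40
f 30 34 38
f 34 40 33
f 40 39 31
f 39 36 35
f 36 30 37
f 32 38 33
f 32 33 31
f 32 31 35
f 32 35 37
f 32 37 38
f 33 38 34
f 31 33 40
f 35 31 39
f 37 35 36
f 38 37 30
f 42 41 45
f 42 45 43
f 43 45 46
f 43 46 44
f 45 41 47
f 45 47 46
f 46 47 48
f 46 48 44
f 47 41 49
f 47 49 48
f 48 49 50
f 48 50 44
f 49 41 51
f 49 51 50
f 50 51 52
f 50 52 44
f 51 41 53
f 51 53 52
f 52 53 54
f 52 54 44
f 53 41 55
f 53 55 54
f 54 55 56
f 54 56 44
f 55 41 57
f 55 57 56
f 56 57 58
f 56 58 44
f 57 41 59
f 57 59 58
f 58 59 60
f 58 60 44
f 59 41 42
f 59 42 60
f 60 42 43
f 60 43 44



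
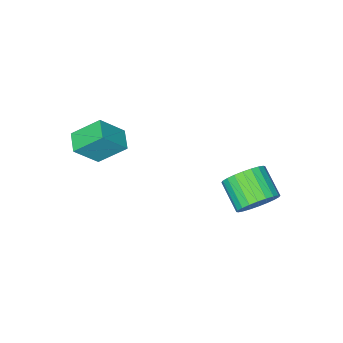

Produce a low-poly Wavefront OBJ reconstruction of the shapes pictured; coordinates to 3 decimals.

v -0.195 3.239 -0.697
v 0.208 3.608 0.105
v -0.122 2.329 0.858
v -0.525 1.961 0.057
v -0.151 3.723 0.143
v -0.481 2.444 0.896
v -0.516 3.764 0.053
v -0.846 2.485 0.807
v -0.833 3.725 -0.151
v -1.162 2.447 0.603
v -1.052 3.613 -0.438
v -1.382 2.334 0.315
v -1.141 3.443 -0.764
v -1.471 2.165 -0.011
v -1.086 3.243 -1.081
v -1.416 1.964 -0.327
v -0.895 3.042 -1.338
v -1.225 1.763 -0.585
v -0.598 2.871 -1.498
v -0.928 1.592 -0.745
v -0.239 2.756 -1.536
v -0.569 1.477 -0.783
v 0.126 2.715 -1.447
v -0.204 1.436 -0.693
v 0.442 2.753 -1.243
v 0.113 1.475 -0.489
v 0.662 2.866 -0.955
v 0.332 1.587 -0.202
v 0.751 3.035 -0.629
v 0.421 1.757 0.124
v 0.696 3.236 -0.313
v 0.366 1.957 0.441
v 0.505 3.437 -0.055
v 0.175 2.158 0.698
v 3.423 -2.682 1.186
v 4.405 -3.022 2.337
v 2.553 -1.861 2.171
v 3.534 -2.201 3.322
v 3.946 -1.879 0.978
v 4.927 -2.219 2.129
v 3.075 -1.058 1.963
v 4.057 -1.398 3.114
f 2 1 5
f 2 5 3
f 3 5 6
f 3 6 4
f 5 1 7
f 5 7 6
f 6 7 8
f 6 8 4
f 7 1 9
f 7 9 8
f 8 9 10
f 8 10 4
f 9 1 11
f 9 11 10
f 10 11 12
f 10 12 4
f 11 1 13
f 11 13 12
f 12 13 14
f 12 14 4
f 13 1 15
f 13 15 14
f 14 15 16
f 14 16 4
f 15 1 17
f 15 17 16
f 16 17 18
f 16 18 4
f 17 1 19
f 17 19 18
f 18 19 20
f 18 20 4
f 19 1 21
f 19 21 20
f 20 21 22
f 20 22 4
f 21 1 23
f 21 23 22
f 22 23 24
f 22 24 4
f 23 1 25
f 23 25 24
f 24 25 26
f 24 26 4
f 25 1 27
f 25 27 26
f 26 27 28
f 26 28 4
f 27 1 29
f 27 29 28
f 28 29 30
f 28 30 4
f 29 1 31
f 29 31 30
f 30 31 32
f 30 32 4
f 31 1 33
f 31 33 32
f 32 33 34
f 32 34 4
f 33 1 2
f 33 2 34
f 34 2 3
f 34 3 4
f 36 38 35
f 39 36 35
f 35 38 37
f 37 39 35
f 36 42 38
f 40 36 39
f 40 42 36
f 38 42 37
f 41 39 37
f 37 42 41
f 41 40 39
f 42 40 41



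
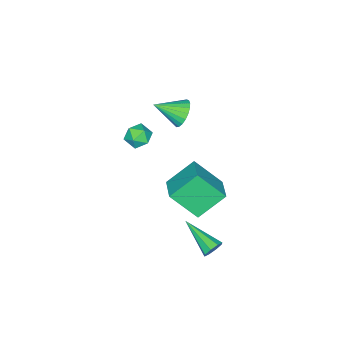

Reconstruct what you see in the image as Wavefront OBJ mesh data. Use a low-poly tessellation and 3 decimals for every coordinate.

v -1.85 -1.961 1.131
v -1.214 -1.86 0.546
v -0.97 -3.119 1.889
v -1.119 -1.622 0.802
v -1.152 -1.442 1.114
v -1.305 -1.352 1.429
v -1.552 -1.367 1.693
v -1.851 -1.485 1.859
v -2.149 -1.685 1.9
v -2.396 -1.933 1.808
v -2.548 -2.186 1.598
v -2.58 -2.399 1.308
v -2.485 -2.537 0.987
v -2.281 -2.576 0.692
v -2.002 -2.508 0.472
v -1.696 -2.345 0.366
v -1.418 -2.116 0.392
v 3.013 3.431 -2.742
v 3.404 3.544 -2.315
v 2.667 1.509 -1.918
v 2.985 3.668 -2.202
v 2.582 3.653 -2.405
v 2.431 3.508 -2.806
v 2.621 3.319 -3.169
v 3.041 3.195 -3.282
v 3.444 3.21 -3.078
v 3.594 3.354 -2.678
v 2.614 2.008 -0.084
v 3.189 0.734 1.332
v 1.43 2.802 1.11
v 2.005 1.528 2.527
v 3.715 2.992 0.353
v 4.29 1.718 1.77
v 2.531 3.786 1.548
v 3.106 2.512 2.964
v -1.125 -3.299 -0.725
v -0.367 -3.04 -0.845
v -0.713 -4.54 -0.795
v 0.045 -4.281 -0.915
v -0.31 -4.176 -0.195
v -0.565 -3.409 -0.151
v -0.515 -4.171 -1.489
v -0.77 -3.404 -1.445
v 0.01 -3.579 -1.316
v 0.137 -3.582 -0.517
v -1.217 -3.998 -1.123
v -1.09 -4.001 -0.324
f 2 1 4
f 2 4 3
f 4 1 5
f 4 5 3
f 5 1 6
f 5 6 3
f 6 1 7
f 6 7 3
f 7 1 8
f 7 8 3
f 8 1 9
f 8 9 3
f 9 1 10
f 9 10 3
f 10 1 11
f 10 11 3
f 11 1 12
f 11 12 3
f 12 1 13
f 12 13 3
f 13 1 14
f 13 14 3
f 14 1 15
f 14 15 3
f 15 1 16
f 15 16 3
f 16 1 17
f 16 17 3
f 17 1 2
f 17 2 3
f 19 18 21
f 19 21 20
f 21 18 22
f 21 22 20
f 22 18 23
f 22 23 20
f 23 18 24
f 23 24 20
f 24 18 25
f 24 25 20
f 25 18 26
f 25 26 20
f 26 18 27
f 26 27 20
f 27 18 19
f 27 19 20
f 29 31 28
f 32 29 28
f 28 31 30
f 30 32 28
f 29 35 31
f 33 29 32
f 33 35 29
f 31 35 30
f 34 32 30
f 30 35 34
f 34 33 32
f 35 33 34
f 36 47 41
f 36 41 37
f 36 37 43
f 36 43 46
f 36 46 47
f 37 41 45
f 41 47 40
f 47 46 38
f 46 43 42
f 43 37 44
f 39 45 40
f 39 40 38
f 39 38 42
f 39 42 44
f 39 44 45
f 40 45 41
f 38 40 47
f 42 38 46
f 44 42 43
f 45 44 37



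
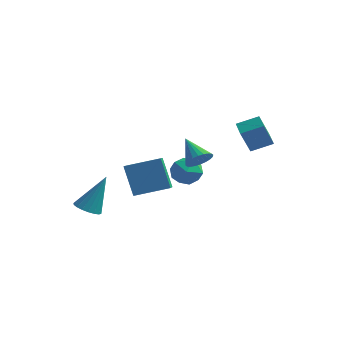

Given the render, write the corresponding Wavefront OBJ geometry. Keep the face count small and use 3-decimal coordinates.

v 0.295 -2.376 -1.206
v 0.727 -1.915 -0.667
v 1.433 -2.965 -1.613
v 1.865 -2.504 -1.074
v 1.354 -3.097 -0.796
v 0.65 -2.733 -0.545
v 1.51 -2.147 -1.735
v 0.806 -1.783 -1.484
v 1.477 -1.773 -0.994
v 1.381 -2.36 -0.414
v 0.779 -2.52 -1.866
v 0.683 -3.107 -1.286
v -2.657 -0.709 -2.497
v -1.183 0.006 -2.042
v -2.939 0.154 -2.94
v -1.465 0.869 -2.485
v -1.955 -1.229 -3.955
v -0.481 -0.514 -3.5
v -2.237 -0.366 -4.398
v -0.763 0.349 -3.943
v -2.791 -4.155 -3.404
v -2.326 -3.805 -3.714
v -2.229 -3.405 -1.716
v -2.557 -3.624 -3.718
v -2.834 -3.548 -3.659
v -3.103 -3.592 -3.55
v -3.311 -3.748 -3.411
v -3.415 -3.985 -3.272
v -3.395 -4.255 -3.158
v -3.256 -4.505 -3.093
v -3.025 -4.686 -3.089
v -2.747 -4.762 -3.148
v -2.478 -4.718 -3.257
v -2.271 -4.562 -3.396
v -2.167 -4.326 -3.536
v -2.186 -4.055 -3.649
v 1.985 -3.204 0.094
v 2.458 -3.011 0.478
v 1.075 -2.556 0.886
v 2.449 -2.823 0.314
v 2.369 -2.693 0.116
v 2.231 -2.641 -0.085
v 2.055 -2.675 -0.259
v 1.869 -2.789 -0.379
v 1.7 -2.967 -0.428
v 1.574 -3.181 -0.397
v 1.511 -3.398 -0.291
v 1.521 -3.586 -0.127
v 1.6 -3.716 0.071
v 1.739 -3.768 0.272
v 1.914 -3.734 0.446
v 2.101 -3.62 0.567
v 2.27 -3.442 0.615
v 2.395 -3.228 0.584
v 2.086 2.012 -1.243
v 1.761 1.577 -0.007
v 2.982 2.519 -0.829
v 2.657 2.084 0.407
v 2.603 1.216 -1.387
v 2.278 0.781 -0.151
v 3.499 1.723 -0.973
v 3.174 1.288 0.263
f 1 12 6
f 1 6 2
f 1 2 8
f 1 8 11
f 1 11 12
f 2 6 10
f 6 12 5
f 12 11 3
f 11 8 7
f 8 2 9
f 4 10 5
f 4 5 3
f 4 3 7
f 4 7 9
f 4 9 10
f 5 10 6
f 3 5 12
f 7 3 11
f 9 7 8
f 10 9 2
f 14 16 13
f 17 14 13
f 13 16 15
f 15 17 13
f 14 20 16
f 18 14 17
f 18 20 14
f 16 20 15
f 19 17 15
f 15 20 19
f 19 18 17
f 20 18 19
f 22 21 24
f 22 24 23
f 24 21 25
f 24 25 23
f 25 21 26
f 25 26 23
f 26 21 27
f 26 27 23
f 27 21 28
f 27 28 23
f 28 21 29
f 28 29 23
f 29 21 30
f 29 30 23
f 30 21 31
f 30 31 23
f 31 21 32
f 31 32 23
f 32 21 33
f 32 33 23
f 33 21 34
f 33 34 23
f 34 21 35
f 34 35 23
f 35 21 36
f 35 36 23
f 36 21 22
f 36 22 23
f 38 37 40
f 38 40 39
f 40 37 41
f 40 41 39
f 41 37 42
f 41 42 39
f 42 37 43
f 42 43 39
f 43 37 44
f 43 44 39
f 44 37 45
f 44 45 39
f 45 37 46
f 45 46 39
f 46 37 47
f 46 47 39
f 47 37 48
f 47 48 39
f 48 37 49
f 48 49 39
f 49 37 50
f 49 50 39
f 50 37 51
f 50 51 39
f 51 37 52
f 51 52 39
f 52 37 53
f 52 53 39
f 53 37 54
f 53 54 39
f 54 37 38
f 54 38 39
f 56 58 55
f 59 56 55
f 55 58 57
f 57 59 55
f 56 62 58
f 60 56 59
f 60 62 56
f 58 62 57
f 61 59 57
f 57 62 61
f 61 60 59
f 62 60 61



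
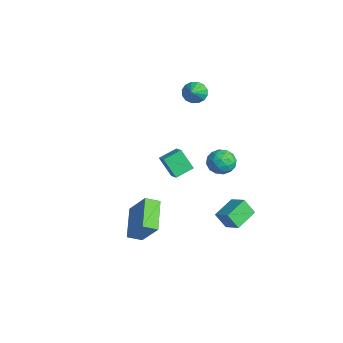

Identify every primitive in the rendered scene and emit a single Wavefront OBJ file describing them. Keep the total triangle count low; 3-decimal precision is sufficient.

v -4.272 1.403 -1.842
v -3.473 1.386 -1.406
v -4.451 2.624 -1.465
v -3.652 2.607 -1.03
v -3.548 1.913 -3.15
v -2.749 1.896 -2.715
v -3.727 3.134 -2.774
v -2.928 3.117 -2.338
v -4.302 3.762 3.499
v -3.778 3.782 2.895
v -3.118 3.018 4.501
v -3.723 4.14 3.096
v -3.824 4.396 3.405
v -4.052 4.483 3.739
v -4.348 4.376 4.009
v -4.631 4.105 4.142
v -4.826 3.742 4.103
v -4.88 3.384 3.902
v -4.78 3.127 3.593
v -4.551 3.041 3.259
v -4.256 3.147 2.989
v -3.973 3.419 2.856
v 3.442 1.673 -1.317
v 4.443 2.004 -0.703
v 2.755 3.016 -0.918
v 3.757 3.347 -0.305
v 3.863 2.173 -2.275
v 4.865 2.504 -1.662
v 3.177 3.516 -1.877
v 4.178 3.847 -1.263
v 2.773 -2.552 -2.725
v 2.563 -3.404 -2.337
v 1.079 -1.708 -1.792
v 0.869 -2.561 -1.404
v 3.971 -2.059 -0.996
v 3.761 -2.912 -0.608
v 2.277 -1.216 -0.063
v 2.067 -2.068 0.325
v -0.904 4.773 -0.045
v -0.18 4.185 0.171
v -1.42 3.755 -1.091
v -0.696 3.167 -0.875
v -1.395 3.318 -0.24
v -1.076 3.947 0.407
v -0.524 3.993 -1.327
v -0.205 4.622 -0.68
v 0.055 3.703 -0.622
v -0.484 3.286 0.05
v -1.116 4.654 -0.97
v -1.655 4.237 -0.298
v -0.497 4.569 0.155
v -1.103 3.371 -1.075
v -1.514 3.46 -0.701
v -1.089 3.115 -0.574
v -1.024 4.429 0.294
v -0.598 4.083 0.42
v -1.312 3.573 0.179
v -1.002 3.857 -1.34
v -0.576 3.511 -1.214
v -0.511 4.825 -0.346
v -0.086 4.48 -0.219
v -0.288 4.367 -1.099
v 0.067 3.94 -0.184
v -0.236 3.341 -0.799
v -0.135 3.827 -1.065
v 0.052 4.196 -0.685
v -0.25 3.695 0.21
v -0.553 3.096 -0.404
v -0.964 3.185 -0.031
v -0.777 3.555 0.349
v -0.112 3.411 -0.255
v -1.047 4.844 -0.516
v -1.35 4.245 -1.13
v -0.823 4.385 -1.269
v -0.636 4.755 -0.889
v -1.364 4.599 -0.121
v -1.667 4 -0.736
v -1.652 3.744 -0.235
v -1.465 4.113 0.145
v -1.488 4.529 -0.665
f 2 4 1
f 5 2 1
f 1 4 3
f 3 5 1
f 2 8 4
f 6 2 5
f 6 8 2
f 4 8 3
f 7 5 3
f 3 8 7
f 7 6 5
f 8 6 7
f 10 9 12
f 10 12 11
f 12 9 13
f 12 13 11
f 13 9 14
f 13 14 11
f 14 9 15
f 14 15 11
f 15 9 16
f 15 16 11
f 16 9 17
f 16 17 11
f 17 9 18
f 17 18 11
f 18 9 19
f 18 19 11
f 19 9 20
f 19 20 11
f 20 9 21
f 20 21 11
f 21 9 22
f 21 22 11
f 22 9 10
f 22 10 11
f 24 26 23
f 27 24 23
f 23 26 25
f 25 27 23
f 24 30 26
f 28 24 27
f 28 30 24
f 26 30 25
f 29 27 25
f 25 30 29
f 29 28 27
f 30 28 29
f 32 34 31
f 35 32 31
f 31 34 33
f 33 35 31
f 32 38 34
f 36 32 35
f 36 38 32
f 34 38 33
f 37 35 33
f 33 38 37
f 37 36 35
f 38 36 37
f 39 76 55
f 76 50 79
f 55 79 44
f 76 79 55
f 39 55 51
f 55 44 56
f 51 56 40
f 55 56 51
f 39 51 60
f 51 40 61
f 60 61 46
f 51 61 60
f 39 60 72
f 60 46 75
f 72 75 49
f 60 75 72
f 39 72 76
f 72 49 80
f 76 80 50
f 72 80 76
f 40 56 67
f 56 44 70
f 67 70 48
f 56 70 67
f 44 79 57
f 79 50 78
f 57 78 43
f 79 78 57
f 50 80 77
f 80 49 73
f 77 73 41
f 80 73 77
f 49 75 74
f 75 46 62
f 74 62 45
f 75 62 74
f 46 61 66
f 61 40 63
f 66 63 47
f 61 63 66
f 42 68 54
f 68 48 69
f 54 69 43
f 68 69 54
f 42 54 52
f 54 43 53
f 52 53 41
f 54 53 52
f 42 52 59
f 52 41 58
f 59 58 45
f 52 58 59
f 42 59 64
f 59 45 65
f 64 65 47
f 59 65 64
f 42 64 68
f 64 47 71
f 68 71 48
f 64 71 68
f 43 69 57
f 69 48 70
f 57 70 44
f 69 70 57
f 41 53 77
f 53 43 78
f 77 78 50
f 53 78 77
f 45 58 74
f 58 41 73
f 74 73 49
f 58 73 74
f 47 65 66
f 65 45 62
f 66 62 46
f 65 62 66
f 48 71 67
f 71 47 63
f 67 63 40
f 71 63 67



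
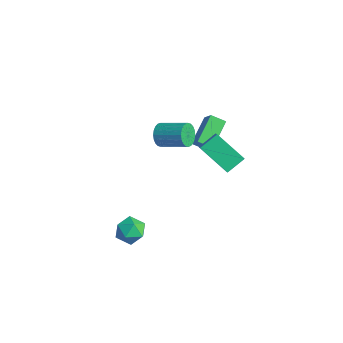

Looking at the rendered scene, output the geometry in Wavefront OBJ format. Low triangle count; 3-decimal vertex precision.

v -1.826 2.449 -2.399
v -2.586 3.684 -1.551
v -1.342 3.007 -2.778
v -2.103 4.242 -1.93
v -1.117 2.358 -1.63
v -1.878 3.593 -0.782
v -0.634 2.916 -2.009
v -1.394 4.151 -1.161
v 0.866 -2.337 -3.916
v 1.617 -2.369 -4.215
v 1.103 -3.411 -3.205
v 1.854 -3.443 -3.504
v 1.646 -2.848 -2.996
v 1.5 -2.184 -3.436
v 1.22 -3.596 -3.984
v 1.074 -2.932 -4.424
v 1.836 -3.147 -4.258
v 2.1 -2.685 -3.647
v 0.62 -3.095 -3.773
v 0.884 -2.633 -3.162
v 0.871 1.135 0.15
v 1.602 0.73 0.866
v 0.858 2.069 0.692
v 1.589 1.664 1.408
v 2.231 1.756 -0.888
v 2.962 1.351 -0.172
v 2.218 2.69 -0.346
v 2.949 2.285 0.37
v -1.005 0.21 0.046
v -0.628 -0.02 -0.445
v 0.522 0.779 0.064
v 0.145 1.01 0.554
v -0.727 0.192 -0.553
v 0.423 0.991 -0.044
v -0.869 0.407 -0.57
v 0.281 1.206 -0.061
v -1.031 0.591 -0.493
v 0.119 1.39 0.016
v -1.19 0.718 -0.334
v -0.039 1.517 0.175
v -1.32 0.767 -0.117
v -0.17 1.566 0.391
v -1.402 0.732 0.124
v -0.252 1.531 0.633
v -1.424 0.617 0.354
v -0.274 1.416 0.862
v -1.382 0.441 0.536
v -0.232 1.24 1.045
v -1.283 0.229 0.644
v -0.133 1.028 1.153
v -1.141 0.014 0.661
v 0.009 0.813 1.17
v -0.979 -0.17 0.584
v 0.171 0.629 1.093
v -0.821 -0.297 0.425
v 0.33 0.502 0.934
v -0.69 -0.346 0.209
v 0.46 0.453 0.717
v -0.608 -0.311 -0.033
v 0.542 0.488 0.476
v -0.586 -0.196 -0.262
v 0.564 0.603 0.246
f 2 4 1
f 5 2 1
f 1 4 3
f 3 5 1
f 2 8 4
f 6 2 5
f 6 8 2
f 4 8 3
f 7 5 3
f 3 8 7
f 7 6 5
f 8 6 7
f 9 20 14
f 9 14 10
f 9 10 16
f 9 16 19
f 9 19 20
f 10 14 18
f 14 20 13
f 20 19 11
f 19 16 15
f 16 10 17
f 12 18 13
f 12 13 11
f 12 11 15
f 12 15 17
f 12 17 18
f 13 18 14
f 11 13 20
f 15 11 19
f 17 15 16
f 18 17 10
f 22 24 21
f 25 22 21
f 21 24 23
f 23 25 21
f 22 28 24
f 26 22 25
f 26 28 22
f 24 28 23
f 27 25 23
f 23 28 27
f 27 26 25
f 28 26 27
f 30 29 33
f 30 33 31
f 31 33 34
f 31 34 32
f 33 29 35
f 33 35 34
f 34 35 36
f 34 36 32
f 35 29 37
f 35 37 36
f 36 37 38
f 36 38 32
f 37 29 39
f 37 39 38
f 38 39 40
f 38 40 32
f 39 29 41
f 39 41 40
f 40 41 42
f 40 42 32
f 41 29 43
f 41 43 42
f 42 43 44
f 42 44 32
f 43 29 45
f 43 45 44
f 44 45 46
f 44 46 32
f 45 29 47
f 45 47 46
f 46 47 48
f 46 48 32
f 47 29 49
f 47 49 48
f 48 49 50
f 48 50 32
f 49 29 51
f 49 51 50
f 50 51 52
f 50 52 32
f 51 29 53
f 51 53 52
f 52 53 54
f 52 54 32
f 53 29 55
f 53 55 54
f 54 55 56
f 54 56 32
f 55 29 57
f 55 57 56
f 56 57 58
f 56 58 32
f 57 29 59
f 57 59 58
f 58 59 60
f 58 60 32
f 59 29 61
f 59 61 60
f 60 61 62
f 60 62 32
f 61 29 30
f 61 30 62
f 62 30 31
f 62 31 32



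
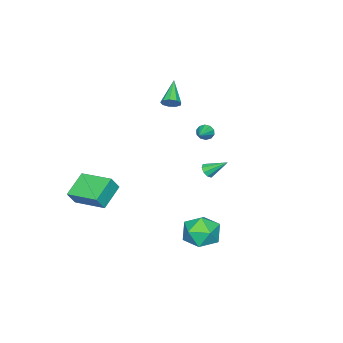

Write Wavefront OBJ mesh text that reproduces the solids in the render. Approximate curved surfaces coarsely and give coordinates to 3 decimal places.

v -1.912 0.95 -1.288
v -1.58 0.765 -0.932
v -2.248 2.03 -0.412
v -1.413 0.993 -1.149
v -1.479 1.2 -1.43
v -1.748 1.291 -1.645
v -2.093 1.222 -1.692
v -2.354 1.026 -1.551
v -2.408 0.794 -1.286
v -2.23 0.636 -1.022
v -1.903 0.624 -0.882
v -3.138 -2.344 2.469
v -2.82 -2.223 2.964
v -4.462 -3.036 3.491
v -3.06 -1.903 2.869
v -3.336 -1.79 2.588
v -3.52 -1.936 2.251
v -3.525 -2.273 2.016
v -3.349 -2.643 1.994
v -3.074 -2.873 2.194
v -2.829 -2.856 2.523
v -2.729 -2.599 2.827
v -4.552 -0.944 -0.169
v -4.314 -1.13 -0.628
v -3.328 -0.556 0.309
v -4.398 -0.804 -0.678
v -4.54 -0.531 -0.533
v -4.687 -0.416 -0.249
v -4.783 -0.503 0.066
v -4.79 -0.757 0.291
v -4.707 -1.083 0.34
v -4.564 -1.356 0.195
v -4.417 -1.471 -0.089
v -4.321 -1.384 -0.403
v 1.983 4.182 -3.657
v 3.029 3.617 -3.653
v 1.191 2.723 -2.687
v 2.237 2.158 -2.683
v 2.093 3.148 -2.04
v 2.582 4.049 -2.64
v 1.638 2.291 -3.7
v 2.127 3.192 -4.3
v 2.815 2.449 -3.679
v 3.096 2.978 -2.653
v 1.124 3.362 -3.687
v 1.405 3.891 -2.661
v 3.86 -3.94 -2.518
v 2.361 -4.035 -1.681
v 3.926 -1.881 -2.165
v 2.426 -1.976 -1.328
v 4.354 -4.104 -1.652
v 2.854 -4.199 -0.815
v 4.419 -2.045 -1.299
v 2.92 -2.14 -0.462
f 2 1 4
f 2 4 3
f 4 1 5
f 4 5 3
f 5 1 6
f 5 6 3
f 6 1 7
f 6 7 3
f 7 1 8
f 7 8 3
f 8 1 9
f 8 9 3
f 9 1 10
f 9 10 3
f 10 1 11
f 10 11 3
f 11 1 2
f 11 2 3
f 13 12 15
f 13 15 14
f 15 12 16
f 15 16 14
f 16 12 17
f 16 17 14
f 17 12 18
f 17 18 14
f 18 12 19
f 18 19 14
f 19 12 20
f 19 20 14
f 20 12 21
f 20 21 14
f 21 12 22
f 21 22 14
f 22 12 13
f 22 13 14
f 24 23 26
f 24 26 25
f 26 23 27
f 26 27 25
f 27 23 28
f 27 28 25
f 28 23 29
f 28 29 25
f 29 23 30
f 29 30 25
f 30 23 31
f 30 31 25
f 31 23 32
f 31 32 25
f 32 23 33
f 32 33 25
f 33 23 34
f 33 34 25
f 34 23 24
f 34 24 25
f 35 46 40
f 35 40 36
f 35 36 42
f 35 42 45
f 35 45 46
f 36 40 44
f 40 46 39
f 46 45 37
f 45 42 41
f 42 36 43
f 38 44 39
f 38 39 37
f 38 37 41
f 38 41 43
f 38 43 44
f 39 44 40
f 37 39 46
f 41 37 45
f 43 41 42
f 44 43 36
f 48 50 47
f 51 48 47
f 47 50 49
f 49 51 47
f 48 54 50
f 52 48 51
f 52 54 48
f 50 54 49
f 53 51 49
f 49 54 53
f 53 52 51
f 54 52 53



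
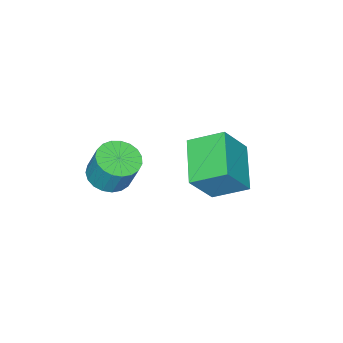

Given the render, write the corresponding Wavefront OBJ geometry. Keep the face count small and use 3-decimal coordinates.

v -2.836 -3.036 -2.356
v -3.47 -1.945 -1.704
v -1.567 -1.89 -3.037
v -2.201 -0.8 -2.384
v -1.919 -3.28 -1.056
v -2.553 -2.19 -0.403
v -0.65 -2.135 -1.736
v -1.284 -1.044 -1.084
v 1.192 -3.973 -1.067
v 1.753 -4.48 -0.876
v 1.809 -3.974 0.299
v 1.248 -3.467 0.107
v 1.924 -4.23 -0.992
v 1.981 -3.724 0.183
v 1.969 -3.936 -1.121
v 2.026 -3.43 0.054
v 1.879 -3.648 -1.24
v 1.936 -3.142 -0.066
v 1.671 -3.417 -1.33
v 1.728 -2.911 -0.156
v 1.38 -3.281 -1.374
v 1.436 -2.775 -0.2
v 1.056 -3.265 -1.366
v 1.113 -2.759 -0.191
v 0.755 -3.372 -1.305
v 0.812 -2.866 -0.131
v 0.53 -3.582 -1.204
v 0.587 -3.076 -0.029
v 0.42 -3.86 -1.078
v 0.477 -3.354 0.096
v 0.443 -4.158 -0.951
v 0.499 -3.652 0.223
v 0.595 -4.423 -0.844
v 0.652 -3.917 0.33
v 0.851 -4.611 -0.776
v 0.907 -4.105 0.399
v 1.165 -4.688 -0.757
v 1.222 -4.182 0.417
v 1.484 -4.642 -0.793
v 1.541 -4.136 0.381
f 2 4 1
f 5 2 1
f 1 4 3
f 3 5 1
f 2 8 4
f 6 2 5
f 6 8 2
f 4 8 3
f 7 5 3
f 3 8 7
f 7 6 5
f 8 6 7
f 10 9 13
f 10 13 11
f 11 13 14
f 11 14 12
f 13 9 15
f 13 15 14
f 14 15 16
f 14 16 12
f 15 9 17
f 15 17 16
f 16 17 18
f 16 18 12
f 17 9 19
f 17 19 18
f 18 19 20
f 18 20 12
f 19 9 21
f 19 21 20
f 20 21 22
f 20 22 12
f 21 9 23
f 21 23 22
f 22 23 24
f 22 24 12
f 23 9 25
f 23 25 24
f 24 25 26
f 24 26 12
f 25 9 27
f 25 27 26
f 26 27 28
f 26 28 12
f 27 9 29
f 27 29 28
f 28 29 30
f 28 30 12
f 29 9 31
f 29 31 30
f 30 31 32
f 30 32 12
f 31 9 33
f 31 33 32
f 32 33 34
f 32 34 12
f 33 9 35
f 33 35 34
f 34 35 36
f 34 36 12
f 35 9 37
f 35 37 36
f 36 37 38
f 36 38 12
f 37 9 39
f 37 39 38
f 38 39 40
f 38 40 12
f 39 9 10
f 39 10 40
f 40 10 11
f 40 11 12



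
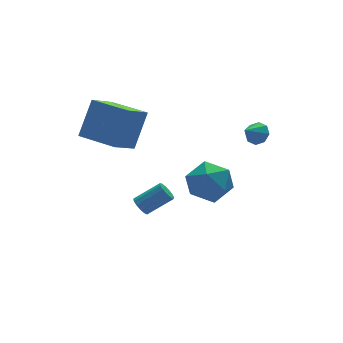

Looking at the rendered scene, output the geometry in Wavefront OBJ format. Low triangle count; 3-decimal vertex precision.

v 1.634 -0.95 1.268
v 2.048 -1.077 1.739
v 0.826 -1.27 1.892
v 1.88 -0.618 1.756
v 1.568 -0.353 1.488
v 1.294 -0.438 1.09
v 1.22 -0.823 0.797
v 1.388 -1.283 0.779
v 1.7 -1.548 1.048
v 1.974 -1.463 1.445
v -0.795 -1.377 -1.505
v -0.188 -2.279 -0.977
v -2.192 -1.521 -0.143
v -1.585 -2.423 0.385
v -1.145 -1.297 0.418
v -0.282 -1.208 -0.424
v -2.098 -2.592 -0.696
v -1.235 -2.503 -1.538
v -0.993 -3.03 -0.477
v -0.404 -2.23 0.212
v -1.976 -1.57 -1.332
v -1.387 -0.77 -0.643
v -3.319 1.462 0.208
v -4.544 0.85 1.016
v -4.293 3.309 0.129
v -5.518 2.697 0.937
v -2.402 2.023 2.023
v -3.627 1.411 2.831
v -3.376 3.87 1.944
v -4.601 3.258 2.752
v -2.899 1.796 -4.082
v -2.615 2.181 -4.354
v -1.397 1.908 -3.47
v -1.681 1.524 -3.198
v -2.754 2.326 -4.118
v -1.536 2.053 -3.234
v -2.939 2.303 -3.871
v -1.721 2.03 -2.986
v -3.111 2.119 -3.69
v -1.893 1.846 -2.806
v -3.216 1.832 -3.634
v -1.998 1.56 -2.75
v -3.22 1.535 -3.72
v -2.002 1.262 -2.836
v -3.123 1.32 -3.921
v -1.904 1.047 -3.037
v -2.954 1.257 -4.173
v -1.735 0.984 -3.289
v -2.768 1.365 -4.397
v -1.549 1.092 -3.512
v -2.623 1.61 -4.52
v -1.405 1.337 -3.636
v -2.567 1.914 -4.504
v -1.348 1.641 -3.62
f 2 1 4
f 2 4 3
f 4 1 5
f 4 5 3
f 5 1 6
f 5 6 3
f 6 1 7
f 6 7 3
f 7 1 8
f 7 8 3
f 8 1 9
f 8 9 3
f 9 1 10
f 9 10 3
f 10 1 2
f 10 2 3
f 11 22 16
f 11 16 12
f 11 12 18
f 11 18 21
f 11 21 22
f 12 16 20
f 16 22 15
f 22 21 13
f 21 18 17
f 18 12 19
f 14 20 15
f 14 15 13
f 14 13 17
f 14 17 19
f 14 19 20
f 15 20 16
f 13 15 22
f 17 13 21
f 19 17 18
f 20 19 12
f 24 26 23
f 27 24 23
f 23 26 25
f 25 27 23
f 24 30 26
f 28 24 27
f 28 30 24
f 26 30 25
f 29 27 25
f 25 30 29
f 29 28 27
f 30 28 29
f 32 31 35
f 32 35 33
f 33 35 36
f 33 36 34
f 35 31 37
f 35 37 36
f 36 37 38
f 36 38 34
f 37 31 39
f 37 39 38
f 38 39 40
f 38 40 34
f 39 31 41
f 39 41 40
f 40 41 42
f 40 42 34
f 41 31 43
f 41 43 42
f 42 43 44
f 42 44 34
f 43 31 45
f 43 45 44
f 44 45 46
f 44 46 34
f 45 31 47
f 45 47 46
f 46 47 48
f 46 48 34
f 47 31 49
f 47 49 48
f 48 49 50
f 48 50 34
f 49 31 51
f 49 51 50
f 50 51 52
f 50 52 34
f 51 31 53
f 51 53 52
f 52 53 54
f 52 54 34
f 53 31 32
f 53 32 54
f 54 32 33
f 54 33 34



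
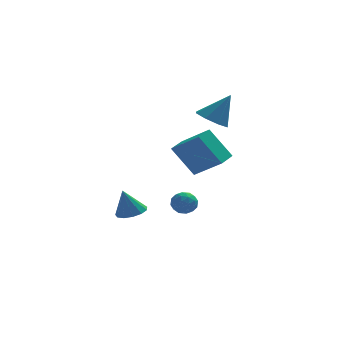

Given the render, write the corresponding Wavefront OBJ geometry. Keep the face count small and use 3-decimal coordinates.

v 1.077 2.374 2.548
v 1.93 2.56 2.001
v 2.083 2.586 4.192
v 1.526 3.218 2.164
v 0.859 3.381 2.551
v 0.319 2.954 2.936
v 0.223 2.188 3.094
v 0.627 1.53 2.931
v 1.294 1.367 2.544
v 1.834 1.794 2.159
v -0.198 3.62 -3.699
v 0.394 3.101 -3.756
v -1.034 2.659 -3.624
v -0.442 2.14 -3.681
v -0.519 2.581 -3.032
v -0.002 3.175 -3.078
v -0.638 2.585 -4.302
v -0.121 3.179 -4.348
v 0.121 2.462 -4.129
v 0.195 2.459 -3.344
v -0.835 3.301 -4.036
v -0.761 3.298 -3.251
v 0.171 3.445 -3.734
v -0.811 2.315 -3.646
v -0.856 2.574 -3.264
v -0.509 2.269 -3.298
v -0.061 3.488 -3.335
v 0.286 3.183 -3.369
v -0.25 2.877 -2.943
v -0.926 2.577 -4.011
v -0.579 2.272 -4.045
v -0.131 3.491 -4.082
v 0.216 3.186 -4.116
v -0.39 2.883 -4.437
v 0.359 2.764 -3.987
v -0.132 2.199 -3.943
v -0.247 2.461 -4.308
v 0.056 2.81 -4.335
v 0.402 2.763 -3.526
v -0.089 2.198 -3.481
v -0.134 2.457 -3.1
v 0.17 2.806 -3.127
v 0.242 2.387 -3.745
v -0.551 3.562 -3.899
v -1.042 2.997 -3.854
v -0.81 2.954 -4.253
v -0.506 3.303 -4.28
v -0.508 3.561 -3.437
v -0.999 2.996 -3.393
v -0.696 2.95 -3.045
v -0.393 3.299 -3.072
v -0.882 3.373 -3.635
v -3.158 2.471 -4.061
v -2.317 2.616 -3.809
v -3.622 2.449 -2.499
v -2.527 3.068 -3.865
v -2.938 3.33 -3.984
v -3.419 3.32 -4.127
v -3.817 3.04 -4.249
v -4.005 2.579 -4.311
v -3.925 2.084 -4.295
v -3.601 1.712 -4.204
v -3.136 1.581 -4.067
v -2.679 1.733 -3.929
v -2.373 2.119 -3.833
v 1.062 -2.554 1.241
v -0.054 -2.07 2.916
v -0.229 -1.488 0.074
v -1.345 -1.005 1.75
v 1.685 -1.635 1.39
v 0.569 -1.152 3.066
v 0.394 -0.57 0.224
v -0.722 -0.086 1.899
f 2 1 4
f 2 4 3
f 4 1 5
f 4 5 3
f 5 1 6
f 5 6 3
f 6 1 7
f 6 7 3
f 7 1 8
f 7 8 3
f 8 1 9
f 8 9 3
f 9 1 10
f 9 10 3
f 10 1 2
f 10 2 3
f 11 48 27
f 48 22 51
f 27 51 16
f 48 51 27
f 11 27 23
f 27 16 28
f 23 28 12
f 27 28 23
f 11 23 32
f 23 12 33
f 32 33 18
f 23 33 32
f 11 32 44
f 32 18 47
f 44 47 21
f 32 47 44
f 11 44 48
f 44 21 52
f 48 52 22
f 44 52 48
f 12 28 39
f 28 16 42
f 39 42 20
f 28 42 39
f 16 51 29
f 51 22 50
f 29 50 15
f 51 50 29
f 22 52 49
f 52 21 45
f 49 45 13
f 52 45 49
f 21 47 46
f 47 18 34
f 46 34 17
f 47 34 46
f 18 33 38
f 33 12 35
f 38 35 19
f 33 35 38
f 14 40 26
f 40 20 41
f 26 41 15
f 40 41 26
f 14 26 24
f 26 15 25
f 24 25 13
f 26 25 24
f 14 24 31
f 24 13 30
f 31 30 17
f 24 30 31
f 14 31 36
f 31 17 37
f 36 37 19
f 31 37 36
f 14 36 40
f 36 19 43
f 40 43 20
f 36 43 40
f 15 41 29
f 41 20 42
f 29 42 16
f 41 42 29
f 13 25 49
f 25 15 50
f 49 50 22
f 25 50 49
f 17 30 46
f 30 13 45
f 46 45 21
f 30 45 46
f 19 37 38
f 37 17 34
f 38 34 18
f 37 34 38
f 20 43 39
f 43 19 35
f 39 35 12
f 43 35 39
f 54 53 56
f 54 56 55
f 56 53 57
f 56 57 55
f 57 53 58
f 57 58 55
f 58 53 59
f 58 59 55
f 59 53 60
f 59 60 55
f 60 53 61
f 60 61 55
f 61 53 62
f 61 62 55
f 62 53 63
f 62 63 55
f 63 53 64
f 63 64 55
f 64 53 65
f 64 65 55
f 65 53 54
f 65 54 55
f 67 69 66
f 70 67 66
f 66 69 68
f 68 70 66
f 67 73 69
f 71 67 70
f 71 73 67
f 69 73 68
f 72 70 68
f 68 73 72
f 72 71 70
f 73 71 72



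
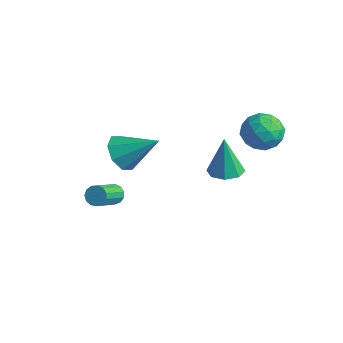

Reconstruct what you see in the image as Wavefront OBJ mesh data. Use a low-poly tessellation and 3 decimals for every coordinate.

v -2.588 -0.937 -4.334
v -2.235 -0.638 -4.096
v -1.739 -1.864 -3.288
v -2.092 -2.163 -3.526
v -2.477 -0.627 -3.931
v -1.981 -1.854 -3.124
v -2.754 -0.714 -3.894
v -2.259 -1.941 -3.087
v -2.978 -0.872 -3.997
v -2.483 -2.099 -3.189
v -3.079 -1.051 -4.206
v -2.583 -2.278 -3.399
v -3.023 -1.193 -4.456
v -2.528 -2.42 -3.649
v -2.829 -1.254 -4.667
v -2.334 -2.481 -3.86
v -2.559 -1.214 -4.773
v -2.063 -2.441 -3.965
v -2.297 -1.086 -4.739
v -1.802 -2.313 -3.931
v -2.128 -0.91 -4.576
v -1.633 -2.137 -3.768
v -2.105 -0.743 -4.336
v -1.61 -1.97 -3.529
v 1.748 1.564 -1.303
v 2.266 2.145 -1.262
v 1.612 1.556 0.543
v 1.704 2.343 -1.302
v 1.168 2.084 -1.343
v 0.971 1.52 -1.36
v 1.23 0.982 -1.343
v 1.792 0.785 -1.303
v 2.328 1.044 -1.262
v 2.524 1.608 -1.245
v 0.118 -2.363 0.579
v 0.801 -2.831 0.2
v 1.322 -1.437 1.601
v 0.65 -2.248 -0.151
v 0.188 -1.732 -0.074
v -0.315 -1.586 0.386
v -0.564 -1.895 0.958
v -0.413 -2.478 1.309
v 0.049 -2.993 1.231
v 0.552 -3.139 0.772
v 2.067 2.959 1.76
v 2.937 3.324 1.601
v 2.163 2.156 0.439
v 3.033 2.521 0.28
v 2.898 1.899 0.995
v 2.839 2.396 1.811
v 2.261 3.084 0.229
v 2.202 3.581 1.045
v 3.057 3.401 0.655
v 3.451 2.669 1.128
v 1.649 2.811 0.912
v 2.043 2.079 1.385
v 2.494 3.212 1.796
v 2.606 2.268 0.244
v 2.527 1.903 0.664
v 3.038 2.117 0.571
v 2.436 2.666 1.92
v 2.948 2.881 1.826
v 2.924 2.043 1.47
v 2.152 2.599 0.214
v 2.664 2.814 0.12
v 2.062 3.363 1.469
v 2.573 3.577 1.376
v 2.176 3.437 0.57
v 3.076 3.472 1.147
v 3.132 3 0.37
v 2.678 3.331 0.34
v 2.644 3.623 0.82
v 3.307 3.041 1.425
v 3.363 2.57 0.649
v 3.284 2.204 1.069
v 3.249 2.496 1.549
v 3.378 3.087 0.869
v 1.737 2.91 1.391
v 1.793 2.439 0.615
v 1.851 2.984 0.491
v 1.816 3.276 0.971
v 1.968 2.48 1.67
v 2.024 2.008 0.893
v 2.456 1.857 1.22
v 2.422 2.149 1.7
v 1.722 2.393 1.171
f 2 1 5
f 2 5 3
f 3 5 6
f 3 6 4
f 5 1 7
f 5 7 6
f 6 7 8
f 6 8 4
f 7 1 9
f 7 9 8
f 8 9 10
f 8 10 4
f 9 1 11
f 9 11 10
f 10 11 12
f 10 12 4
f 11 1 13
f 11 13 12
f 12 13 14
f 12 14 4
f 13 1 15
f 13 15 14
f 14 15 16
f 14 16 4
f 15 1 17
f 15 17 16
f 16 17 18
f 16 18 4
f 17 1 19
f 17 19 18
f 18 19 20
f 18 20 4
f 19 1 21
f 19 21 20
f 20 21 22
f 20 22 4
f 21 1 23
f 21 23 22
f 22 23 24
f 22 24 4
f 23 1 2
f 23 2 24
f 24 2 3
f 24 3 4
f 26 25 28
f 26 28 27
f 28 25 29
f 28 29 27
f 29 25 30
f 29 30 27
f 30 25 31
f 30 31 27
f 31 25 32
f 31 32 27
f 32 25 33
f 32 33 27
f 33 25 34
f 33 34 27
f 34 25 26
f 34 26 27
f 36 35 38
f 36 38 37
f 38 35 39
f 38 39 37
f 39 35 40
f 39 40 37
f 40 35 41
f 40 41 37
f 41 35 42
f 41 42 37
f 42 35 43
f 42 43 37
f 43 35 44
f 43 44 37
f 44 35 36
f 44 36 37
f 45 82 61
f 82 56 85
f 61 85 50
f 82 85 61
f 45 61 57
f 61 50 62
f 57 62 46
f 61 62 57
f 45 57 66
f 57 46 67
f 66 67 52
f 57 67 66
f 45 66 78
f 66 52 81
f 78 81 55
f 66 81 78
f 45 78 82
f 78 55 86
f 82 86 56
f 78 86 82
f 46 62 73
f 62 50 76
f 73 76 54
f 62 76 73
f 50 85 63
f 85 56 84
f 63 84 49
f 85 84 63
f 56 86 83
f 86 55 79
f 83 79 47
f 86 79 83
f 55 81 80
f 81 52 68
f 80 68 51
f 81 68 80
f 52 67 72
f 67 46 69
f 72 69 53
f 67 69 72
f 48 74 60
f 74 54 75
f 60 75 49
f 74 75 60
f 48 60 58
f 60 49 59
f 58 59 47
f 60 59 58
f 48 58 65
f 58 47 64
f 65 64 51
f 58 64 65
f 48 65 70
f 65 51 71
f 70 71 53
f 65 71 70
f 48 70 74
f 70 53 77
f 74 77 54
f 70 77 74
f 49 75 63
f 75 54 76
f 63 76 50
f 75 76 63
f 47 59 83
f 59 49 84
f 83 84 56
f 59 84 83
f 51 64 80
f 64 47 79
f 80 79 55
f 64 79 80
f 53 71 72
f 71 51 68
f 72 68 52
f 71 68 72
f 54 77 73
f 77 53 69
f 73 69 46
f 77 69 73

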